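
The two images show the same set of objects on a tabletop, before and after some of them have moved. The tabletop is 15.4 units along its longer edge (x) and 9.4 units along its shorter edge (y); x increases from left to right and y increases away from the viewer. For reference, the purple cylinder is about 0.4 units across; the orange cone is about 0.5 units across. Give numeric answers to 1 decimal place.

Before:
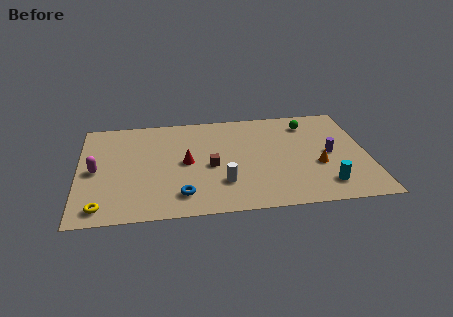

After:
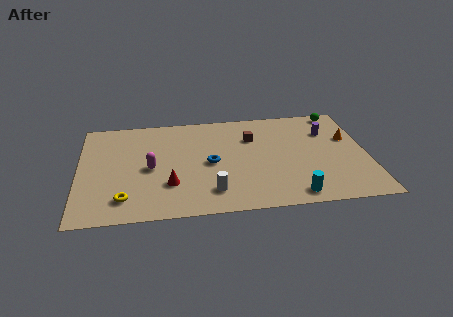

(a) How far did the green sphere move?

1.9

The green sphere was near (12.4, 7.6) before and (14.1, 8.5) after, so it travelled √(1.7² + 0.9²) ≈ 1.9 units.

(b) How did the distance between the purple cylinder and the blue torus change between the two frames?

-1.7

The distance was about 8.5 in the first image and 6.8 in the second, so they moved 1.7 units closer together.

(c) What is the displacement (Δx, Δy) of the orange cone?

(1.8, 2.3)

The orange cone was at about (12.7, 3.6) and moved to about (14.5, 5.9).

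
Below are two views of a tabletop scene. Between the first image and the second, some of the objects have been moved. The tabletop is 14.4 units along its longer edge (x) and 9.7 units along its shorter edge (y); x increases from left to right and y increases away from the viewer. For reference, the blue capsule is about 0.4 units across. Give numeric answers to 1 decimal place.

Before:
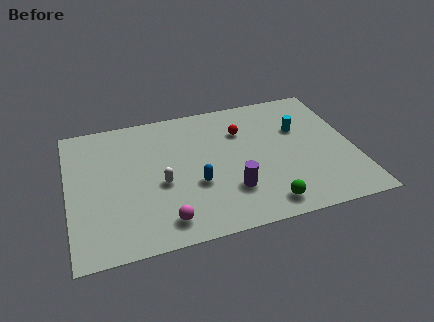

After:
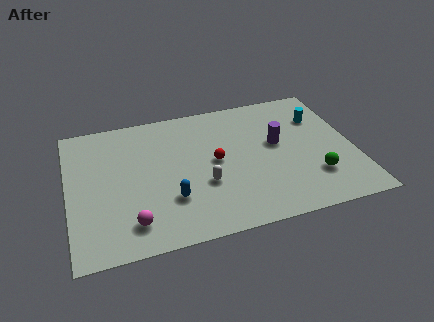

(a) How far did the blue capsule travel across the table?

1.5

The blue capsule was near (6.3, 3.6) before and (5.0, 2.9) after, so it travelled √(1.3² + 0.7²) ≈ 1.5 units.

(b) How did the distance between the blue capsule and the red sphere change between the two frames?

-1.0

The distance was about 4.2 in the first image and 3.2 in the second, so they moved 1.0 units closer together.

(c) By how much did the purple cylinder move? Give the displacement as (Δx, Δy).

(2.6, 2.8)

The purple cylinder started near (8.0, 2.7) and ended near (10.6, 5.5).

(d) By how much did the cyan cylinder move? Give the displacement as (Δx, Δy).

(1.1, 0.6)

The cyan cylinder was at about (11.8, 6.3) and moved to about (12.9, 6.9).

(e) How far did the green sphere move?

2.9

The green sphere was near (9.6, 1.3) before and (12.2, 2.6) after, so it travelled √(2.6² + 1.3²) ≈ 2.9 units.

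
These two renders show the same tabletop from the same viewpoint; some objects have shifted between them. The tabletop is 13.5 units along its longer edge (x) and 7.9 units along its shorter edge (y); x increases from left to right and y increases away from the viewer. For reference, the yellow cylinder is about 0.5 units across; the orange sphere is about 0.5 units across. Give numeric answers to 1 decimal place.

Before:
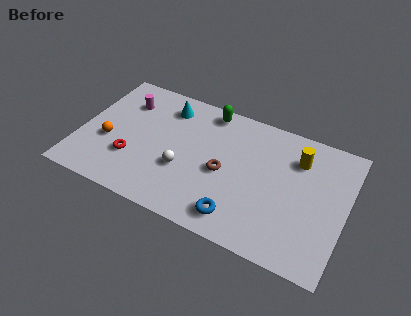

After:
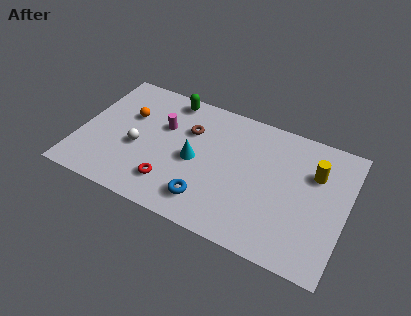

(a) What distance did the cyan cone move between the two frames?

3.2

From (4.1, 6.4) to (5.9, 3.7), the cyan cone covered √(1.8² + 2.7²) ≈ 3.2 units.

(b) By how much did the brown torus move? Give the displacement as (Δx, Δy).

(-2.0, 1.8)

From the two frames, the brown torus sits at roughly (7.4, 3.6) before and (5.4, 5.4) after.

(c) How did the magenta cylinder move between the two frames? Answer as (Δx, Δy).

(2.1, -0.8)

The magenta cylinder was at about (2.0, 5.9) and moved to about (4.1, 5.1).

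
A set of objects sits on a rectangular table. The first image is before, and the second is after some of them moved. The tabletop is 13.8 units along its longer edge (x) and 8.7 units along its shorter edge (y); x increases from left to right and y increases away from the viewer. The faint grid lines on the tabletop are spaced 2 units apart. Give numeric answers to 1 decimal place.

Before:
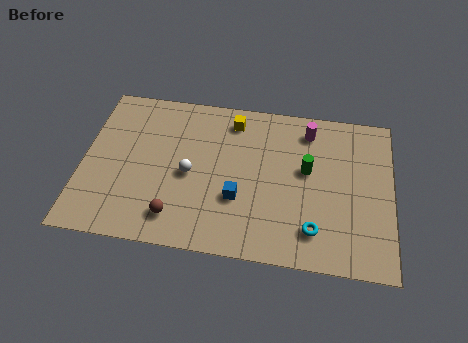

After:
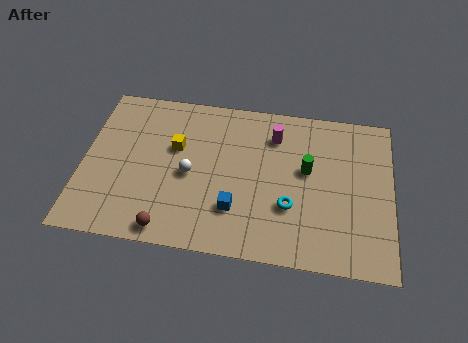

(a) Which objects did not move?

the white sphere and the green cylinder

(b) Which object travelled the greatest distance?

the yellow cube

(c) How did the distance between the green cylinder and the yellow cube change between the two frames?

+1.8

Before: roughly 4.1 units apart; after: 5.9. That's 1.8 units further apart.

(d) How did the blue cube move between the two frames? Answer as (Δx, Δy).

(-0.1, -0.6)

The blue cube was at about (7.0, 3.0) and moved to about (6.9, 2.4).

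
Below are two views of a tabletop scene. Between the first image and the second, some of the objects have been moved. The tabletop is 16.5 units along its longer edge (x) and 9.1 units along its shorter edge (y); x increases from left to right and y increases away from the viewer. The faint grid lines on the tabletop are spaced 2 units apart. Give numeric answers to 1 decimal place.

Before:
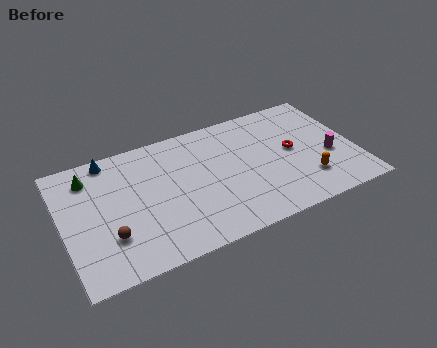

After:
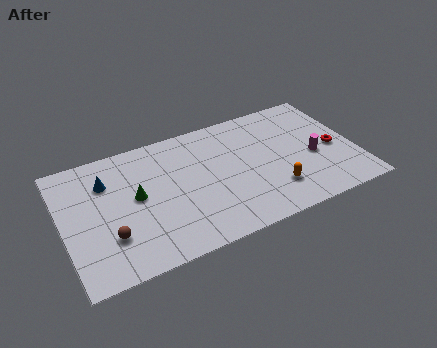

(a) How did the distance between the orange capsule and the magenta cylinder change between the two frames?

+1.0

Before: roughly 2.0 units apart; after: 3.0. That's 1.0 units further apart.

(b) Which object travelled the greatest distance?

the green cone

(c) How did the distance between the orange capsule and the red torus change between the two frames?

+1.6

They were about 2.5 units apart before and 4.1 after — 1.6 units further apart.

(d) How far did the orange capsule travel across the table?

1.9

The orange capsule was near (13.5, 2.3) before and (11.6, 2.3) after, so it travelled √(1.9² + 0.0²) ≈ 1.9 units.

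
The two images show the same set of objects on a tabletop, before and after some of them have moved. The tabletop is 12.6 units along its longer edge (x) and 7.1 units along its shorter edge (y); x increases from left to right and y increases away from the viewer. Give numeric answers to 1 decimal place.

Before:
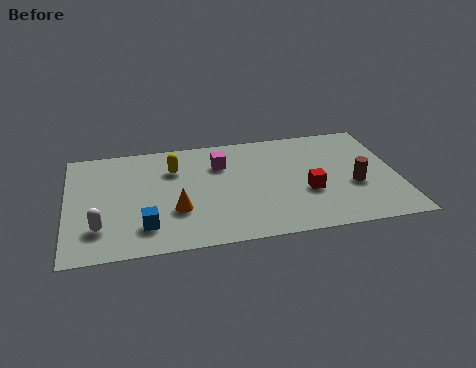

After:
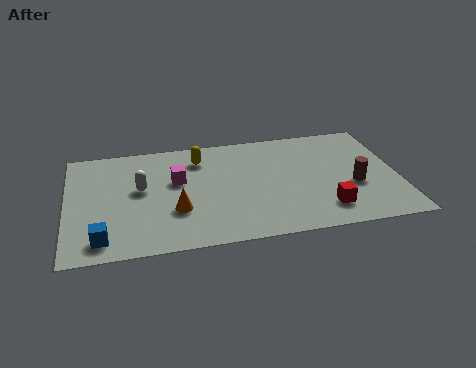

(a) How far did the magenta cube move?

1.9

The magenta cube was near (5.9, 5.1) before and (4.2, 4.3) after, so it travelled √(1.7² + 0.8²) ≈ 1.9 units.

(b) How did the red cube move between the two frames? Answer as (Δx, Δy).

(0.6, -1.2)

From the two frames, the red cube sits at roughly (9.1, 2.7) before and (9.7, 1.5) after.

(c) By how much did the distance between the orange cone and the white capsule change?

-0.9

The distance was about 3.0 in the first image and 2.1 in the second, so they moved 0.9 units closer together.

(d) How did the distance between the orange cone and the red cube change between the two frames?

+0.7

They were about 5.0 units apart before and 5.7 after — 0.7 units further apart.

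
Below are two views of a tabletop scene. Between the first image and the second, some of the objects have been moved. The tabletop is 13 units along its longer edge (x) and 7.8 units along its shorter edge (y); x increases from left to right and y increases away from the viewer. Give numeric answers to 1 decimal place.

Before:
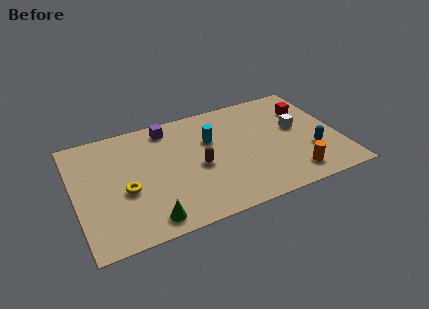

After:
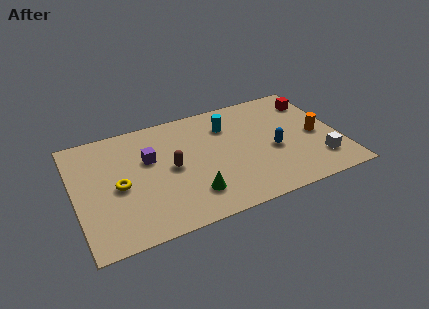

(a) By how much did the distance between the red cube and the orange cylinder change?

-2.0

The distance was about 4.5 in the first image and 2.5 in the second, so they moved 2.0 units closer together.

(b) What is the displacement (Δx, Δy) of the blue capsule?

(-1.8, 0.8)

The blue capsule was at about (11.5, 2.5) and moved to about (9.7, 3.3).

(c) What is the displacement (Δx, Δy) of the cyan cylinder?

(0.9, 0.7)

From the two frames, the cyan cylinder sits at roughly (6.8, 5.1) before and (7.7, 5.8) after.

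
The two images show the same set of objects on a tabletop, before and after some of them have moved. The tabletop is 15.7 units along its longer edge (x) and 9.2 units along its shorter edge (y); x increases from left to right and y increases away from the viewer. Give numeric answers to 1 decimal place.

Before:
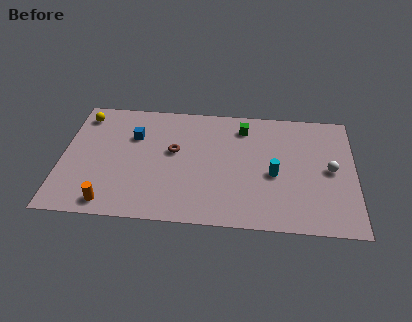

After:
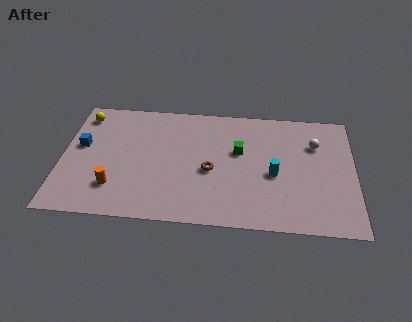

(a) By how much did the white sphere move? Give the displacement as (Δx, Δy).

(-0.8, 1.9)

The white sphere started near (14.4, 4.6) and ended near (13.6, 6.5).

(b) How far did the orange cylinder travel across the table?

1.2

From (2.7, 1.1) to (2.9, 2.3), the orange cylinder covered √(0.2² + 1.2²) ≈ 1.2 units.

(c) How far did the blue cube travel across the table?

3.0

The blue cube moved from about (3.8, 6.3) to (1.0, 5.3), a distance of √(2.8² + 1.0²) ≈ 3.0.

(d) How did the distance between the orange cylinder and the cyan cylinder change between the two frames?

-0.5

Before: roughly 9.2 units apart; after: 8.7. That's 0.5 units closer together.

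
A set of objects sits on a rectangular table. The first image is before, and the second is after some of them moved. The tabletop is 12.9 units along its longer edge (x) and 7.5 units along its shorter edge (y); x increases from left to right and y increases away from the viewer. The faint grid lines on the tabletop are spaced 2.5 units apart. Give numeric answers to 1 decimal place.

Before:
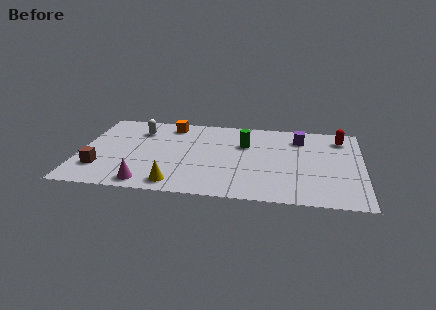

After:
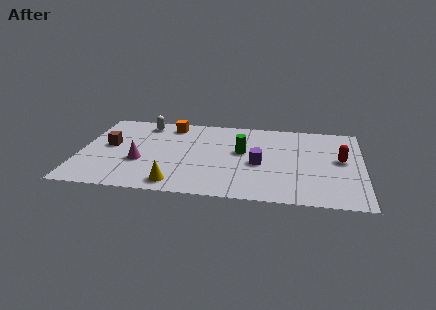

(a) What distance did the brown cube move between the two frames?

2.1

From (1.0, 2.0) to (1.3, 4.1), the brown cube covered √(0.3² + 2.1²) ≈ 2.1 units.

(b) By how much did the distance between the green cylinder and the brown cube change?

-1.1

They were about 7.2 units apart before and 6.1 after — 1.1 units closer together.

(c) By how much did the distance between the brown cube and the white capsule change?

-1.3

The distance was about 4.0 in the first image and 2.7 in the second, so they moved 1.3 units closer together.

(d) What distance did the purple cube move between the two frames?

3.2

From (10.0, 5.9) to (8.2, 3.3), the purple cube covered √(1.8² + 2.6²) ≈ 3.2 units.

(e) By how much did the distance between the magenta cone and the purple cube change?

-3.0

Before: roughly 8.4 units apart; after: 5.4. That's 3.0 units closer together.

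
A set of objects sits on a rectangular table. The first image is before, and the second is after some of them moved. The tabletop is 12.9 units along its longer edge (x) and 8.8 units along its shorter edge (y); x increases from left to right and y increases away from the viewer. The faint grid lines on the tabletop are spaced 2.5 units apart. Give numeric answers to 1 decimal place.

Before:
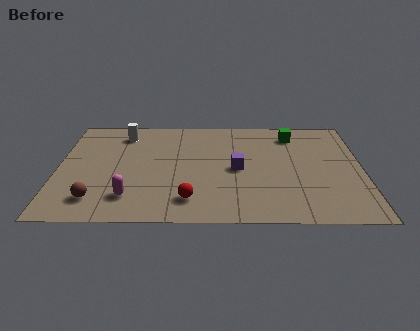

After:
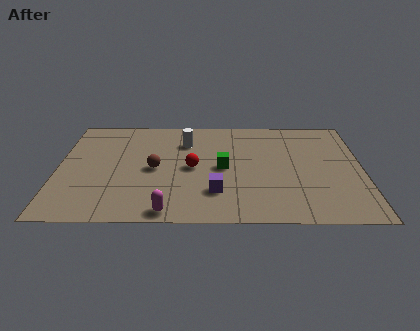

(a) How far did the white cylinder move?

2.8

The white cylinder was near (2.7, 7.2) before and (5.4, 6.5) after, so it travelled √(2.7² + 0.7²) ≈ 2.8 units.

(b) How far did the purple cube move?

2.1

From (7.6, 4.2) to (6.7, 2.3), the purple cube covered √(0.9² + 1.9²) ≈ 2.1 units.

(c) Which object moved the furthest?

the green cube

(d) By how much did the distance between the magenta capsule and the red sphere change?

+1.1

They were about 2.5 units apart before and 3.6 after — 1.1 units further apart.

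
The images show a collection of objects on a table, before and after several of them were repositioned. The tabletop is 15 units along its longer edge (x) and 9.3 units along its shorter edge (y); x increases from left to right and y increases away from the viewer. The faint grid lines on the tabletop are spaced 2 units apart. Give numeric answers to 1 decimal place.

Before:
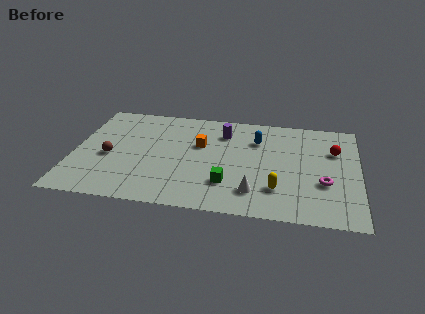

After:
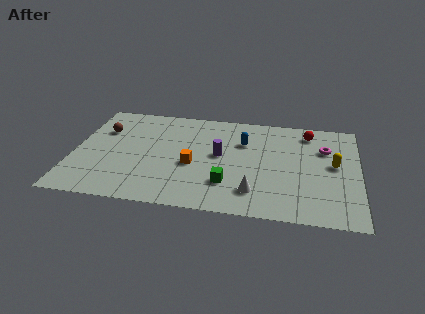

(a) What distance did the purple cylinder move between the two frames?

2.1

The purple cylinder was near (7.8, 7.1) before and (7.7, 5.0) after, so it travelled √(0.1² + 2.1²) ≈ 2.1 units.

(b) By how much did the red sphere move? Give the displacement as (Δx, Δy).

(-1.4, 1.5)

The red sphere started near (13.7, 6.3) and ended near (12.3, 7.8).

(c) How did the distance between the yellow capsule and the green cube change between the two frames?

+3.4

They were about 2.6 units apart before and 6.0 after — 3.4 units further apart.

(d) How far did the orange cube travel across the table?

1.9

The orange cube was near (6.6, 5.8) before and (6.3, 3.9) after, so it travelled √(0.3² + 1.9²) ≈ 1.9 units.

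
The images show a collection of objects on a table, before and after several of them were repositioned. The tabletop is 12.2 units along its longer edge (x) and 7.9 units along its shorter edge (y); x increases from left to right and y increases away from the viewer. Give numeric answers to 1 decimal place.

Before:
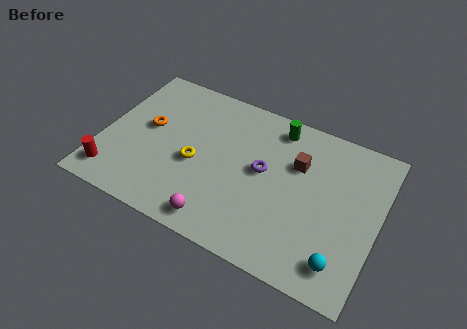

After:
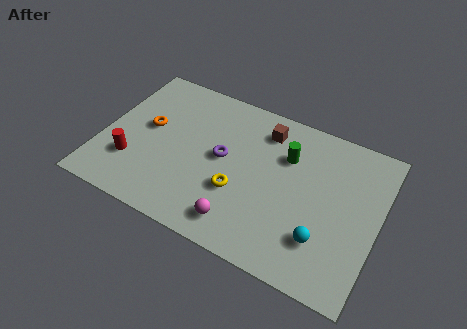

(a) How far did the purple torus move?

1.8

The purple torus was near (7.1, 4.3) before and (5.3, 4.2) after, so it travelled √(1.8² + 0.1²) ≈ 1.8 units.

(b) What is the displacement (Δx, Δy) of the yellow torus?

(2.0, -0.6)

The yellow torus started near (4.2, 3.4) and ended near (6.2, 2.8).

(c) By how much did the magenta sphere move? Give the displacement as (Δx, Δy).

(0.9, 0.3)

The magenta sphere was at about (5.6, 1.0) and moved to about (6.5, 1.3).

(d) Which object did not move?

the orange torus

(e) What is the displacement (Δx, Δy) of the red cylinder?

(0.7, 1.0)

The red cylinder started near (0.8, 1.3) and ended near (1.5, 2.3).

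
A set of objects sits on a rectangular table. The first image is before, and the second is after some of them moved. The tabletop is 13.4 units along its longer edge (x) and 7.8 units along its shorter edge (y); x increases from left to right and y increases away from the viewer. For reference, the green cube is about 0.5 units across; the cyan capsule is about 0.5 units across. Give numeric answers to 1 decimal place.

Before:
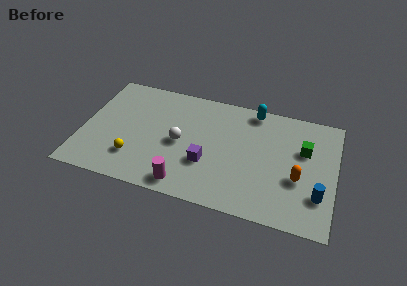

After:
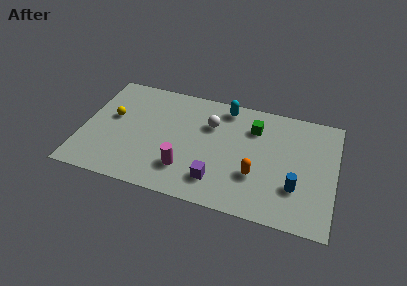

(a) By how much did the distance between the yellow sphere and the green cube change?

-1.7

Before: roughly 9.3 units apart; after: 7.6. That's 1.7 units closer together.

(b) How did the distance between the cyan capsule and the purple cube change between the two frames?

+0.3

Before: roughly 4.8 units apart; after: 5.1. That's 0.3 units further apart.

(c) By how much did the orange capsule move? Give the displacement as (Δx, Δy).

(-2.2, -0.4)

The orange capsule was at about (11.5, 3.0) and moved to about (9.3, 2.6).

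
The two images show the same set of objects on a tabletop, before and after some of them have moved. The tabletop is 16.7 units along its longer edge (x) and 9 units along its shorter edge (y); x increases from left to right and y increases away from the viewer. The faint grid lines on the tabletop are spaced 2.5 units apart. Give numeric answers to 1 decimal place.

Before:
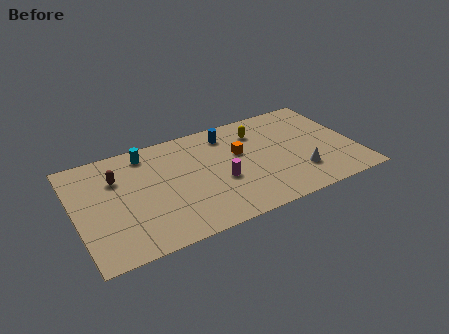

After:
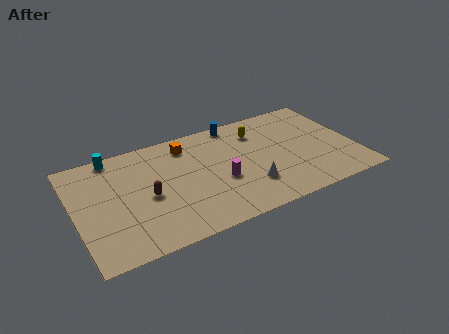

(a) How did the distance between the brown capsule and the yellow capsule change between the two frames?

-1.1

Before: roughly 8.6 units apart; after: 7.5. That's 1.1 units closer together.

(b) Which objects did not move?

the yellow capsule and the magenta cylinder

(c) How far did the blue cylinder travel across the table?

1.0

The blue cylinder moved from about (9.4, 7.4) to (10.0, 8.2), a distance of √(0.6² + 0.8²) ≈ 1.0.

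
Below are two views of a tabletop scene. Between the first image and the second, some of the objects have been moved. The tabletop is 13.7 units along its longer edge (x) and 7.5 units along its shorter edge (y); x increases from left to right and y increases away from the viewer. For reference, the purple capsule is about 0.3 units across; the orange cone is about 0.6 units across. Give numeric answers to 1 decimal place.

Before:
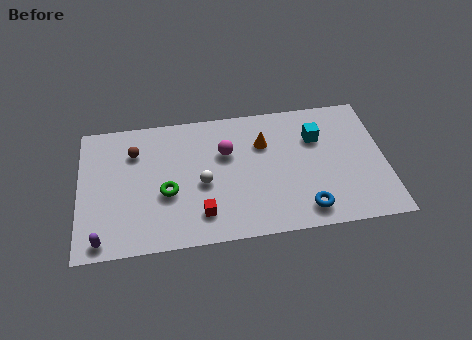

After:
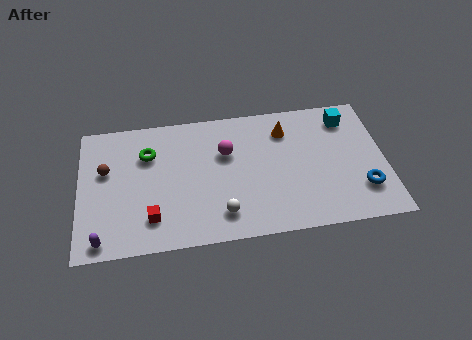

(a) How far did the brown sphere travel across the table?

1.6

The brown sphere was near (2.5, 5.5) before and (1.2, 4.6) after, so it travelled √(1.3² + 0.9²) ≈ 1.6 units.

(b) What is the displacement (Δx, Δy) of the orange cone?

(1.0, 0.6)

The orange cone was at about (8.3, 5.2) and moved to about (9.3, 5.8).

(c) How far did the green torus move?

2.4

The green torus was near (3.9, 3.0) before and (3.1, 5.3) after, so it travelled √(0.8² + 2.3²) ≈ 2.4 units.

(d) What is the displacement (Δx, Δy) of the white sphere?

(0.8, -1.8)

From the two frames, the white sphere sits at roughly (5.5, 3.3) before and (6.3, 1.5) after.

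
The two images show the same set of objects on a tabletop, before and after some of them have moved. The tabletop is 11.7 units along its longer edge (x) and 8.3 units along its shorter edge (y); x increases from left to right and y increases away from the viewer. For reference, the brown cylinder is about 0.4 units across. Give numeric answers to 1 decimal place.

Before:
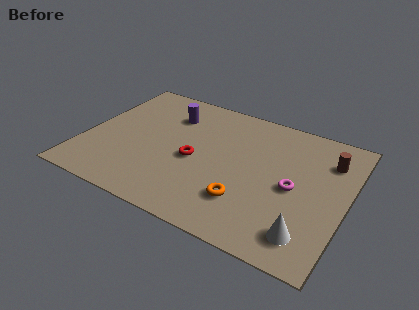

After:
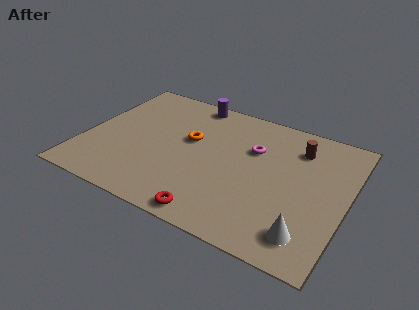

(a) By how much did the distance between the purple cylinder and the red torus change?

+4.1

They were about 2.9 units apart before and 7.0 after — 4.1 units further apart.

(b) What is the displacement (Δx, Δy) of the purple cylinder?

(0.8, 1.3)

From the two frames, the purple cylinder sits at roughly (3.5, 6.2) before and (4.3, 7.5) after.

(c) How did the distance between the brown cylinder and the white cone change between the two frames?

+0.3

The distance was about 4.7 in the first image and 5.0 in the second, so they moved 0.3 units further apart.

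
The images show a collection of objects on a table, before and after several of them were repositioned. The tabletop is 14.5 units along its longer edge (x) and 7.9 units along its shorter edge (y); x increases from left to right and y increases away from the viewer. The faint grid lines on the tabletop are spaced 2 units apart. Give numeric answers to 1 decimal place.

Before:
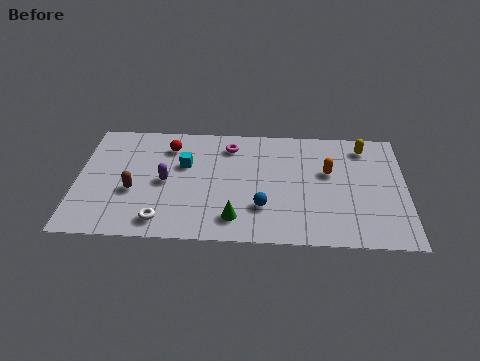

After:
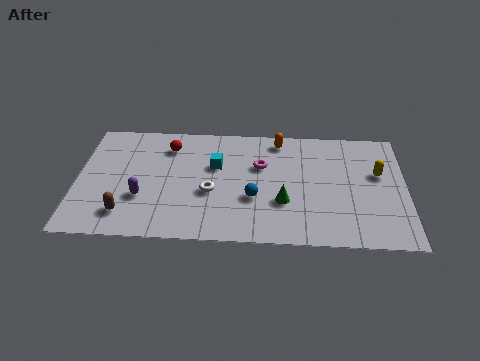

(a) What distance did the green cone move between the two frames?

2.4

From (7.0, 1.5) to (9.1, 2.7), the green cone covered √(2.1² + 1.2²) ≈ 2.4 units.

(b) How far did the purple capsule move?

1.5

The purple capsule moved from about (3.9, 3.8) to (2.9, 2.7), a distance of √(1.0² + 1.1²) ≈ 1.5.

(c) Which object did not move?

the red sphere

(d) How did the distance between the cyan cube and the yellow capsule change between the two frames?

-1.0

Before: roughly 8.2 units apart; after: 7.2. That's 1.0 units closer together.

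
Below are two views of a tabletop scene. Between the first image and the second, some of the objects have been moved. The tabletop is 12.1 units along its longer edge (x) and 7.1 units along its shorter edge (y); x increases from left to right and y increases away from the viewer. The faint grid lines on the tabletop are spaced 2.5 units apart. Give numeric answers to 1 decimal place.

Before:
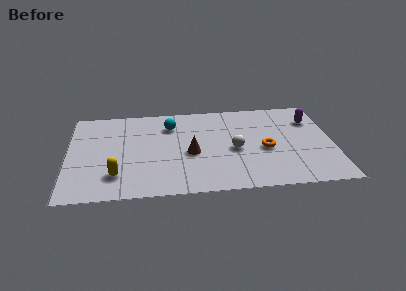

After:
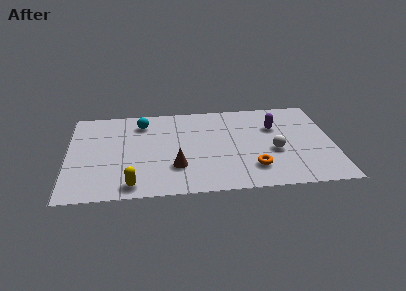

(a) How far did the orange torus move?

1.5

The orange torus was near (9.0, 3.1) before and (8.4, 1.7) after, so it travelled √(0.6² + 1.4²) ≈ 1.5 units.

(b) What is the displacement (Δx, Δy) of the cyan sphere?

(-1.3, 0.3)

The cyan sphere started near (4.7, 5.4) and ended near (3.4, 5.7).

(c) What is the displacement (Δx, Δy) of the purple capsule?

(-1.7, -0.4)

The purple capsule started near (11.2, 5.2) and ended near (9.5, 4.8).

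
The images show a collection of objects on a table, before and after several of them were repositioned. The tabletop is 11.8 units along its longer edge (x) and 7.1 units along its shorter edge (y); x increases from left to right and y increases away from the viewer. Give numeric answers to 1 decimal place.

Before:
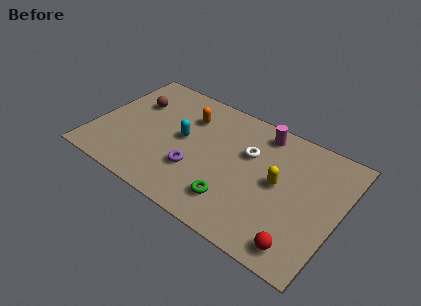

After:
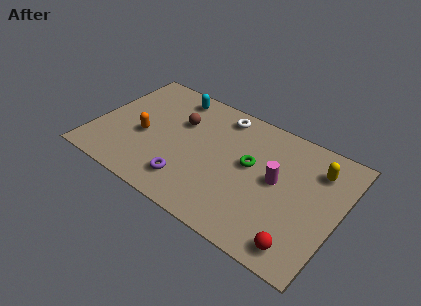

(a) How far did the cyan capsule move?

2.5

The cyan capsule was near (4.2, 3.8) before and (3.3, 6.1) after, so it travelled √(0.9² + 2.3²) ≈ 2.5 units.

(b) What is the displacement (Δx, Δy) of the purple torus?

(-0.2, -0.8)

The purple torus was at about (5.1, 2.3) and moved to about (4.9, 1.5).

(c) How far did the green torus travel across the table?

2.4

The green torus moved from about (7.1, 1.6) to (7.5, 4.0), a distance of √(0.4² + 2.4²) ≈ 2.4.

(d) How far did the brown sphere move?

2.3

From (1.6, 4.8) to (3.9, 4.7), the brown sphere covered √(2.3² + 0.1²) ≈ 2.3 units.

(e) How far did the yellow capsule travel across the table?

2.3

The yellow capsule moved from about (8.9, 3.7) to (10.5, 5.4), a distance of √(1.6² + 1.7²) ≈ 2.3.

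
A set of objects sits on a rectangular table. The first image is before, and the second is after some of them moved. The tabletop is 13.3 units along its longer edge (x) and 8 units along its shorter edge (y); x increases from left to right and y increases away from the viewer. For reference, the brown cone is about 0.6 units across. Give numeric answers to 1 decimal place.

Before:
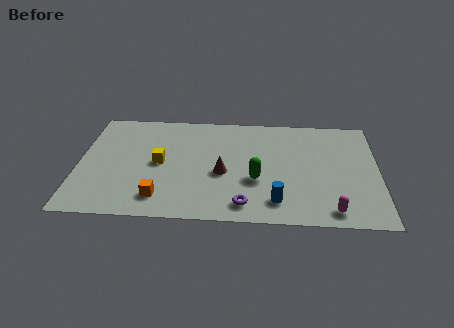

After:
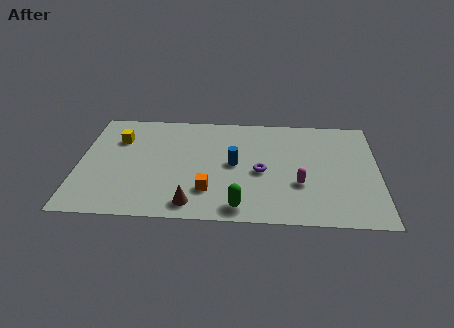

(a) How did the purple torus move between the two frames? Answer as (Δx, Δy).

(0.7, 2.4)

The purple torus started near (7.4, 1.2) and ended near (8.1, 3.6).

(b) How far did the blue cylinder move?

3.2

The blue cylinder was near (8.8, 1.5) before and (6.9, 4.1) after, so it travelled √(1.9² + 2.6²) ≈ 3.2 units.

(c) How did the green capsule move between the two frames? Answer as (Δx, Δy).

(-0.7, -2.0)

The green capsule was at about (7.9, 3.0) and moved to about (7.2, 1.0).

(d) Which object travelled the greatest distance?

the blue cylinder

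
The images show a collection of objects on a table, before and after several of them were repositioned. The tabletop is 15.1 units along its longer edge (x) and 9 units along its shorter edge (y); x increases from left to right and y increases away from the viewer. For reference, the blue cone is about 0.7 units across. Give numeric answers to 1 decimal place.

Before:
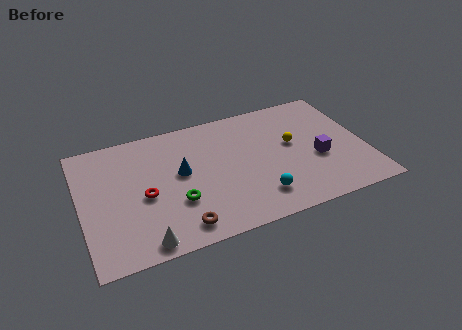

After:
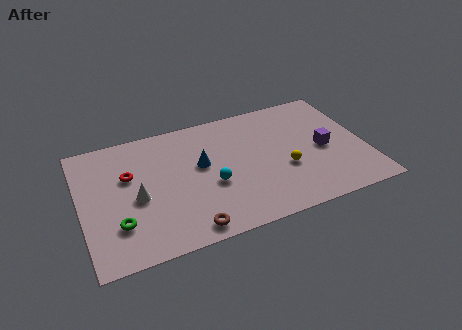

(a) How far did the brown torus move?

0.5

The brown torus moved from about (4.9, 1.3) to (5.3, 1.0), a distance of √(0.4² + 0.3²) ≈ 0.5.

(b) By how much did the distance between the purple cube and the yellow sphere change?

+0.4

The distance was about 1.9 in the first image and 2.3 in the second, so they moved 0.4 units further apart.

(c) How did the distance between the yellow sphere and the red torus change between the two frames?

+0.3

The distance was about 8.1 in the first image and 8.4 in the second, so they moved 0.3 units further apart.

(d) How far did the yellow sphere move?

1.8

The yellow sphere was near (11.3, 5.1) before and (10.7, 3.4) after, so it travelled √(0.6² + 1.7²) ≈ 1.8 units.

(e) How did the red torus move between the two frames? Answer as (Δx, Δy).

(-0.7, 1.7)

From the two frames, the red torus sits at roughly (3.3, 4.0) before and (2.6, 5.7) after.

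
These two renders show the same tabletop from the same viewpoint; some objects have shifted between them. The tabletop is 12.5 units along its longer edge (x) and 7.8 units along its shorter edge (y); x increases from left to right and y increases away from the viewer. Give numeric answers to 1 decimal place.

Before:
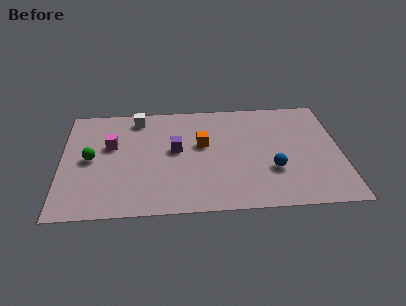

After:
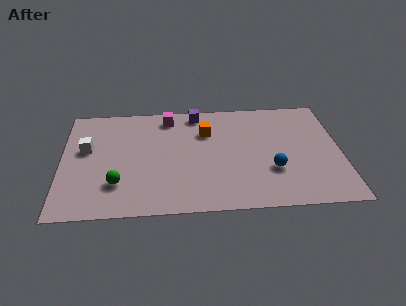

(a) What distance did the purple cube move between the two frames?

2.8

The purple cube was near (5.1, 4.3) before and (6.1, 6.9) after, so it travelled √(1.0² + 2.6²) ≈ 2.8 units.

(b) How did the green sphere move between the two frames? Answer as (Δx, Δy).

(1.2, -1.8)

From the two frames, the green sphere sits at roughly (1.3, 3.9) before and (2.5, 2.1) after.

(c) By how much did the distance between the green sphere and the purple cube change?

+2.2

The distance was about 3.8 in the first image and 6.0 in the second, so they moved 2.2 units further apart.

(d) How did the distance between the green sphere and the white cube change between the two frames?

-0.6

Before: roughly 3.5 units apart; after: 2.9. That's 0.6 units closer together.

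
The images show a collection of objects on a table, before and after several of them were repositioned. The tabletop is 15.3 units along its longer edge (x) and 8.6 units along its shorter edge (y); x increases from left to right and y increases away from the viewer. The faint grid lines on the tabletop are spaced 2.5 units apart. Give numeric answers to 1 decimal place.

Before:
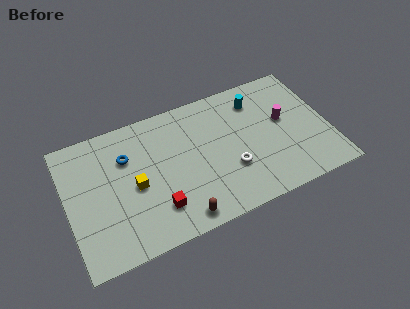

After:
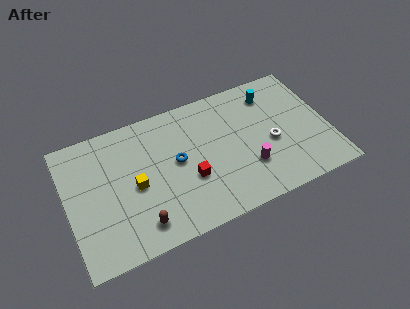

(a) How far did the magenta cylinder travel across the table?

3.3

The magenta cylinder was near (12.8, 4.9) before and (10.4, 2.6) after, so it travelled √(2.4² + 2.3²) ≈ 3.3 units.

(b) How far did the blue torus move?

3.1

The blue torus moved from about (3.6, 6.0) to (6.4, 4.6), a distance of √(2.8² + 1.4²) ≈ 3.1.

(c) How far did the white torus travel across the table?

2.6

The white torus was near (9.4, 2.9) before and (11.9, 3.7) after, so it travelled √(2.5² + 0.8²) ≈ 2.6 units.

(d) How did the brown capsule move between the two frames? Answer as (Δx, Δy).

(-2.3, 0.5)

The brown capsule was at about (6.2, 1.0) and moved to about (3.9, 1.5).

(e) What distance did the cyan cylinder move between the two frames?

0.9

The cyan cylinder moved from about (11.4, 6.8) to (12.3, 6.9), a distance of √(0.9² + 0.1²) ≈ 0.9.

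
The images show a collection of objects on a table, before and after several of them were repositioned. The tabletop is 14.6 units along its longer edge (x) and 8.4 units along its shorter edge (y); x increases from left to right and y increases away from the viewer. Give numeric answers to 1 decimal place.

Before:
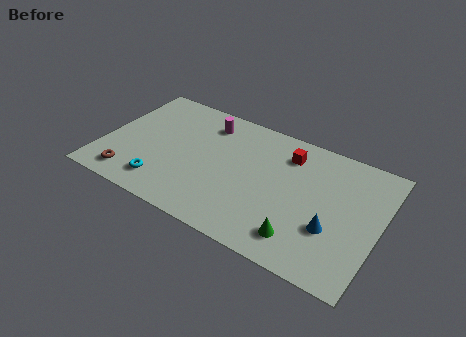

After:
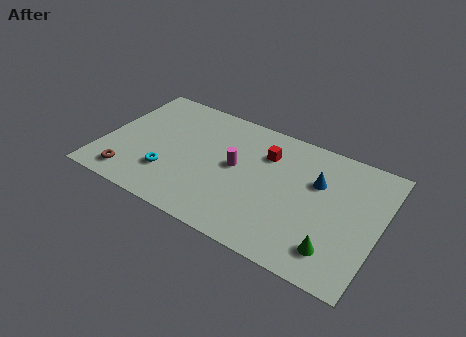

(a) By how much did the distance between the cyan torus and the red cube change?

-1.8

Before: roughly 7.8 units apart; after: 6.0. That's 1.8 units closer together.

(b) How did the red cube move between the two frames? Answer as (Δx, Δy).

(-1.1, -0.5)

From the two frames, the red cube sits at roughly (9.5, 6.6) before and (8.4, 6.1) after.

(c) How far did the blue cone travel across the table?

2.8

From (12.3, 2.9) to (11.2, 5.5), the blue cone covered √(1.1² + 2.6²) ≈ 2.8 units.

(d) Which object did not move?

the brown torus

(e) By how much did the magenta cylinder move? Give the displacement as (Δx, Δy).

(1.9, -2.3)

The magenta cylinder was at about (5.1, 6.8) and moved to about (7.0, 4.5).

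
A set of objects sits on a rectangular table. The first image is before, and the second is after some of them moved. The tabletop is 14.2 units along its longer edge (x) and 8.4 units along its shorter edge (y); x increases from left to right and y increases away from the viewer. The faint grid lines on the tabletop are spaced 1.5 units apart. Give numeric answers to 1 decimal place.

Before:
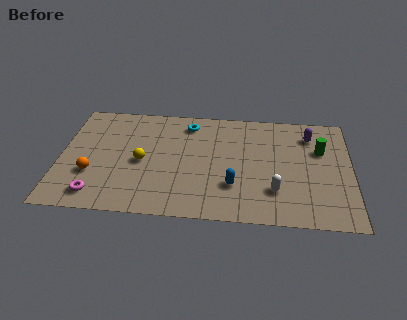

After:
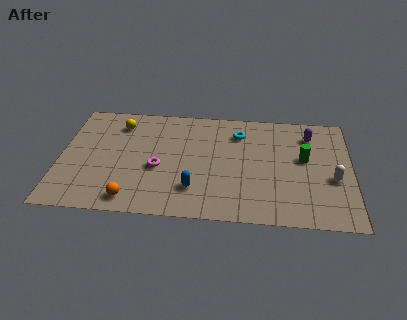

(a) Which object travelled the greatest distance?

the magenta torus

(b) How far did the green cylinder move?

1.1

The green cylinder was near (12.7, 5.5) before and (11.9, 4.8) after, so it travelled √(0.8² + 0.7²) ≈ 1.1 units.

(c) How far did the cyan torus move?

2.5

From (6.2, 7.0) to (8.7, 6.5), the cyan torus covered √(2.5² + 0.5²) ≈ 2.5 units.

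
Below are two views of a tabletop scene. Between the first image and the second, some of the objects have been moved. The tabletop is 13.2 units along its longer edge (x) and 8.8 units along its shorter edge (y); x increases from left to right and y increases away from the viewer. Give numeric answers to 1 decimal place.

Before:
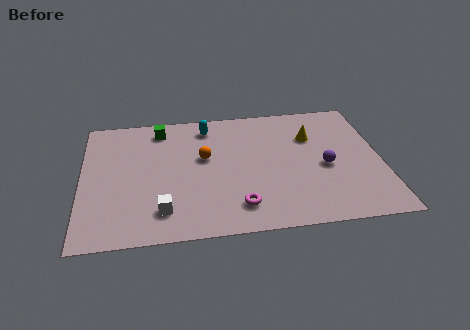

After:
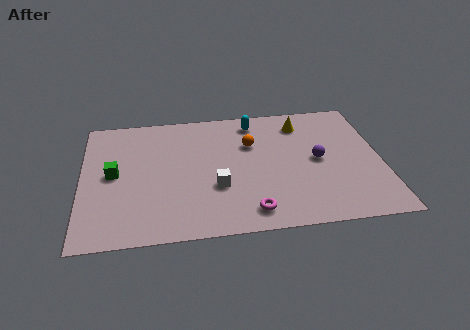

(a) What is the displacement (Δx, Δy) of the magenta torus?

(0.5, -0.4)

The magenta torus started near (6.8, 1.7) and ended near (7.3, 1.3).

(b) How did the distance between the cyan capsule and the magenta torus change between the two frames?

+0.4

Before: roughly 5.8 units apart; after: 6.2. That's 0.4 units further apart.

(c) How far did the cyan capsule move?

2.1

The cyan capsule moved from about (5.6, 7.4) to (7.7, 7.5), a distance of √(2.1² + 0.1²) ≈ 2.1.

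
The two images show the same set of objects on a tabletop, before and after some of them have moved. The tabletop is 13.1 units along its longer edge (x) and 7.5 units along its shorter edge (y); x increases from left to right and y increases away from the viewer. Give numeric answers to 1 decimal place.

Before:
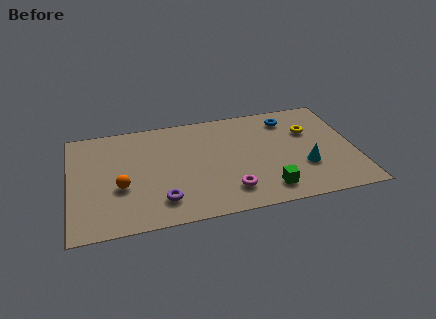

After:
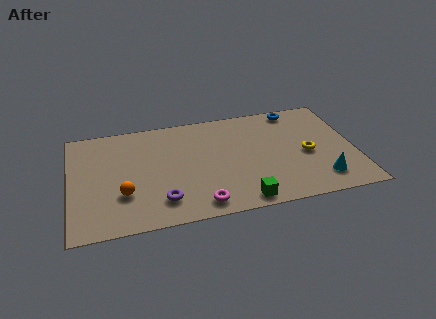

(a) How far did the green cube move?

1.3

From (8.9, 1.3) to (7.7, 0.8), the green cube covered √(1.2² + 0.5²) ≈ 1.3 units.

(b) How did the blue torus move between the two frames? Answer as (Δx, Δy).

(0.4, 0.6)

The blue torus started near (10.2, 6.1) and ended near (10.6, 6.7).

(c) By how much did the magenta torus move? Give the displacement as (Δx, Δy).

(-1.4, -0.6)

The magenta torus was at about (7.2, 1.6) and moved to about (5.8, 1.0).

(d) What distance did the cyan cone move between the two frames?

1.2

From (10.7, 2.5) to (11.4, 1.5), the cyan cone covered √(0.7² + 1.0²) ≈ 1.2 units.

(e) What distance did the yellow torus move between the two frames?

1.6

The yellow torus moved from about (11.1, 5.0) to (10.9, 3.4), a distance of √(0.2² + 1.6²) ≈ 1.6.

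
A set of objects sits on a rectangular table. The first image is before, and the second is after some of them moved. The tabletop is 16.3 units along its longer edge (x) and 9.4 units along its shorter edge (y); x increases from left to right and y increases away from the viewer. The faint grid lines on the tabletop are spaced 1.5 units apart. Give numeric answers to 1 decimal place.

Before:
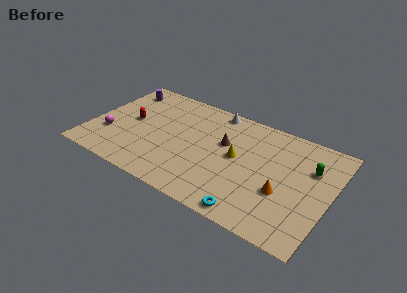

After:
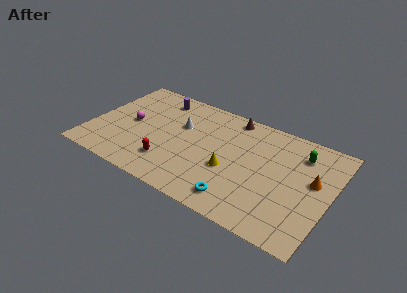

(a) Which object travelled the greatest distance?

the red capsule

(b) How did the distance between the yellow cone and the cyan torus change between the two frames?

-2.0

They were about 4.4 units apart before and 2.4 after — 2.0 units closer together.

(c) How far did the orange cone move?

2.6

The orange cone moved from about (13.3, 3.5) to (15.1, 5.4), a distance of √(1.8² + 1.9²) ≈ 2.6.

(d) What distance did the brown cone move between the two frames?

2.6

The brown cone was near (9.0, 5.8) before and (9.1, 8.4) after, so it travelled √(0.1² + 2.6²) ≈ 2.6 units.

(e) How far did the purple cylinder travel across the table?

2.6

The purple cylinder was near (1.4, 7.7) before and (4.0, 7.9) after, so it travelled √(2.6² + 0.2²) ≈ 2.6 units.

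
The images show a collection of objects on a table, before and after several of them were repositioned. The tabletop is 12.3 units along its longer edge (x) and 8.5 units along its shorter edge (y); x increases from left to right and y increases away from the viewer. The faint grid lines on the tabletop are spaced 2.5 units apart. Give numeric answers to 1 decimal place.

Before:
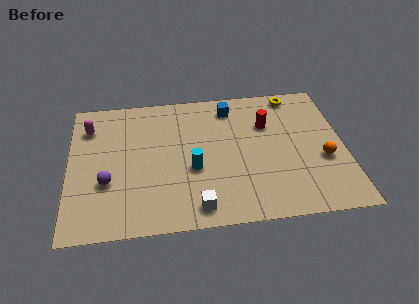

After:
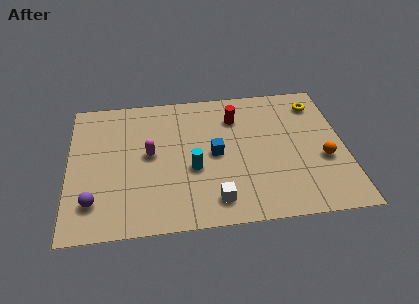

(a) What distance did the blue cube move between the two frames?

3.0

The blue cube was near (7.3, 7.1) before and (6.5, 4.2) after, so it travelled √(0.8² + 2.9²) ≈ 3.0 units.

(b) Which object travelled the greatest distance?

the magenta capsule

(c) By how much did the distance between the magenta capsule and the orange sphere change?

-3.1

Before: roughly 10.9 units apart; after: 7.8. That's 3.1 units closer together.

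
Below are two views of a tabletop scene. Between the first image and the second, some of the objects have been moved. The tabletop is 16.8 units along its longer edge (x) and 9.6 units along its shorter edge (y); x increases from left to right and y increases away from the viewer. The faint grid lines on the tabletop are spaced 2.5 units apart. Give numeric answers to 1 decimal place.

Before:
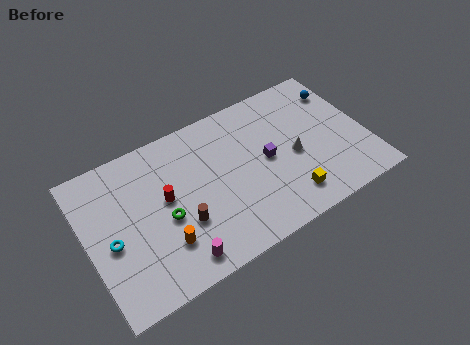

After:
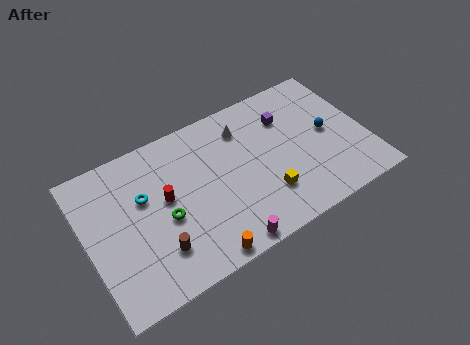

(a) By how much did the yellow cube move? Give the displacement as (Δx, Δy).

(-1.2, 0.8)

From the two frames, the yellow cube sits at roughly (11.6, 1.8) before and (10.4, 2.6) after.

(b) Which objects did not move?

the red cylinder and the green torus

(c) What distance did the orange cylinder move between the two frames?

2.6

From (4.2, 2.6) to (6.1, 0.8), the orange cylinder covered √(1.9² + 1.8²) ≈ 2.6 units.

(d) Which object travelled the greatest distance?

the white cone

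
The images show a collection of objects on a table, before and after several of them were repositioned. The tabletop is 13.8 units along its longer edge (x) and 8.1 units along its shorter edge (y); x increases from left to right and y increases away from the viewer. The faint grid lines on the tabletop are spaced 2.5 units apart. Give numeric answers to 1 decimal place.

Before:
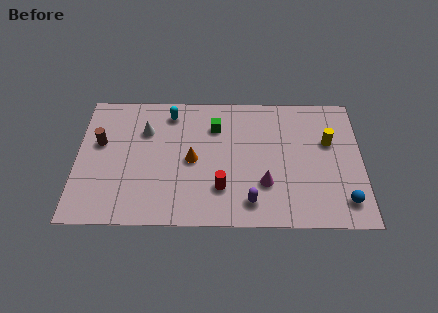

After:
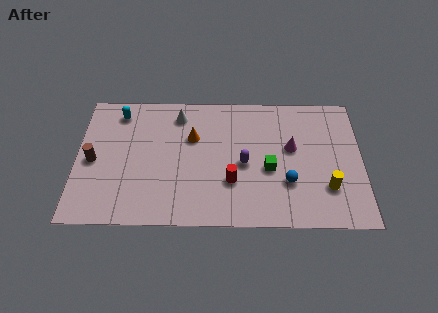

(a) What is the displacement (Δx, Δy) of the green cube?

(2.6, -2.6)

The green cube was at about (6.7, 6.0) and moved to about (9.3, 3.4).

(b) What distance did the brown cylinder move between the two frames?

1.1

The brown cylinder moved from about (1.1, 4.9) to (0.8, 3.8), a distance of √(0.3² + 1.1²) ≈ 1.1.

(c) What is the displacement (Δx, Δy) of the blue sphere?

(-2.7, 1.1)

The blue sphere started near (12.9, 1.5) and ended near (10.2, 2.6).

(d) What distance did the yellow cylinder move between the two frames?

2.8

The yellow cylinder was near (12.2, 5.1) before and (12.1, 2.3) after, so it travelled √(0.1² + 2.8²) ≈ 2.8 units.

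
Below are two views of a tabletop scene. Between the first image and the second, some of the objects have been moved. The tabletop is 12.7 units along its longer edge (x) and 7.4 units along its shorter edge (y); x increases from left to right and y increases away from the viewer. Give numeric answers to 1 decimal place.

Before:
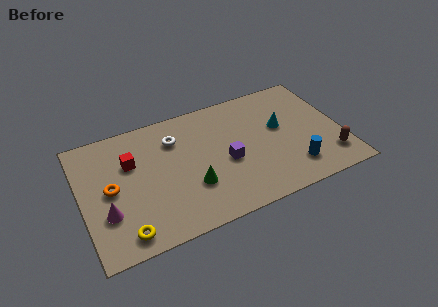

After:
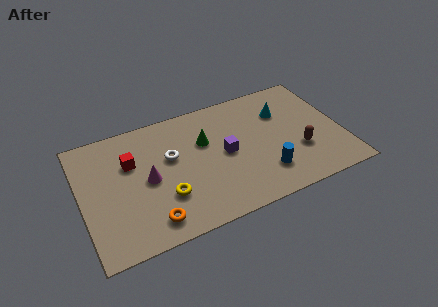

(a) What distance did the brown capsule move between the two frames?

1.7

The brown capsule moved from about (11.9, 1.6) to (10.5, 2.5), a distance of √(1.4² + 0.9²) ≈ 1.7.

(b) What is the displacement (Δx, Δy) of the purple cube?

(0.0, 0.5)

The purple cube started near (7.0, 3.2) and ended near (7.0, 3.7).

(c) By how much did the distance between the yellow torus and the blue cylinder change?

-3.5

The distance was about 8.3 in the first image and 4.8 in the second, so they moved 3.5 units closer together.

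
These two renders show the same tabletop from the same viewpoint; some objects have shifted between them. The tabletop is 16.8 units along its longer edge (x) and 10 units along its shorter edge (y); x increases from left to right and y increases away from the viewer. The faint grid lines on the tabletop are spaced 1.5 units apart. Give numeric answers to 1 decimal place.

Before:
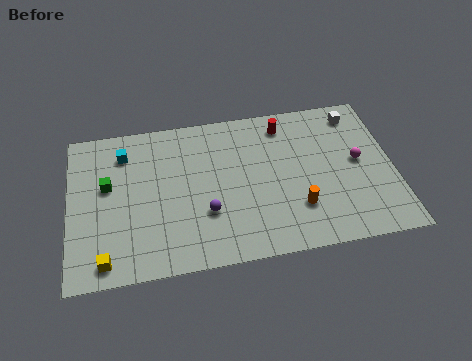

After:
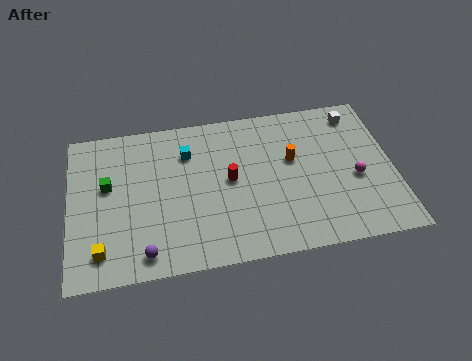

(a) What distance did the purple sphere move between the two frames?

3.8

The purple sphere moved from about (7.0, 3.3) to (3.8, 1.3), a distance of √(3.2² + 2.0²) ≈ 3.8.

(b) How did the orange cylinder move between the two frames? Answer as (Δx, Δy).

(-0.1, 3.2)

From the two frames, the orange cylinder sits at roughly (11.7, 2.8) before and (11.6, 6.0) after.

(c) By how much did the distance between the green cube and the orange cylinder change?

-0.6

The distance was about 10.2 in the first image and 9.6 in the second, so they moved 0.6 units closer together.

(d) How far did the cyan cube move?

3.3

The cyan cube moved from about (2.9, 7.9) to (6.2, 7.4), a distance of √(3.3² + 0.5²) ≈ 3.3.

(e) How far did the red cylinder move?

4.4

The red cylinder was near (11.3, 8.4) before and (8.3, 5.2) after, so it travelled √(3.0² + 3.2²) ≈ 4.4 units.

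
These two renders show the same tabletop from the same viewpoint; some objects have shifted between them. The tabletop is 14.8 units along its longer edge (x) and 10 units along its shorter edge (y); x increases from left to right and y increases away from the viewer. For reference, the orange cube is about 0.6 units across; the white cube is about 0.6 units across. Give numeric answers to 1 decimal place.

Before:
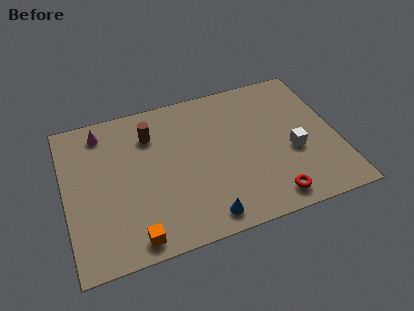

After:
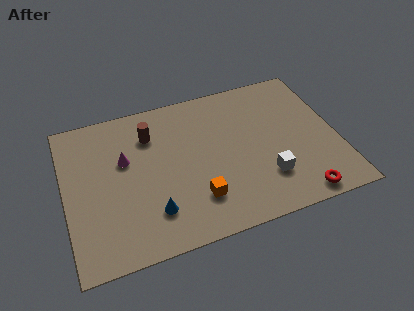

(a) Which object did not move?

the brown cylinder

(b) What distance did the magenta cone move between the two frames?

2.5

The magenta cone was near (2.2, 8.5) before and (3.3, 6.2) after, so it travelled √(1.1² + 2.3²) ≈ 2.5 units.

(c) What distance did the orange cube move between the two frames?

3.8

From (3.4, 1.1) to (6.9, 2.5), the orange cube covered √(3.5² + 1.4²) ≈ 3.8 units.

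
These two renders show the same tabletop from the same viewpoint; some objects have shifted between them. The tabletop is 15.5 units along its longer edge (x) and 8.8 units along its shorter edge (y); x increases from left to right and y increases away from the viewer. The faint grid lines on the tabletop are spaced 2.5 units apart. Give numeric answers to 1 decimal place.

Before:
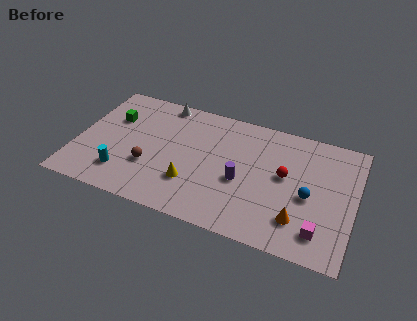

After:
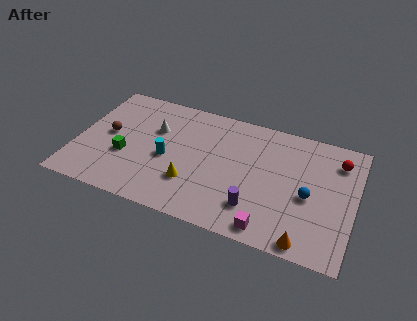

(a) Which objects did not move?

the yellow cone and the blue sphere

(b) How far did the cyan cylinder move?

3.0

From (2.8, 2.0) to (5.1, 3.9), the cyan cylinder covered √(2.3² + 1.9²) ≈ 3.0 units.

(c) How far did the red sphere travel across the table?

3.4

The red sphere moved from about (11.6, 4.9) to (14.4, 6.9), a distance of √(2.8² + 2.0²) ≈ 3.4.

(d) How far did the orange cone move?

1.4

The orange cone was near (12.6, 2.1) before and (13.1, 0.8) after, so it travelled √(0.5² + 1.3²) ≈ 1.4 units.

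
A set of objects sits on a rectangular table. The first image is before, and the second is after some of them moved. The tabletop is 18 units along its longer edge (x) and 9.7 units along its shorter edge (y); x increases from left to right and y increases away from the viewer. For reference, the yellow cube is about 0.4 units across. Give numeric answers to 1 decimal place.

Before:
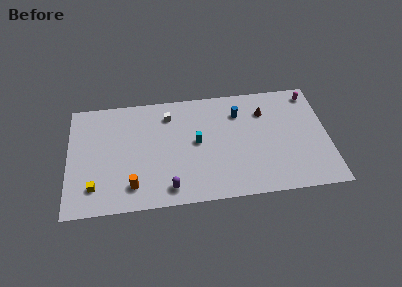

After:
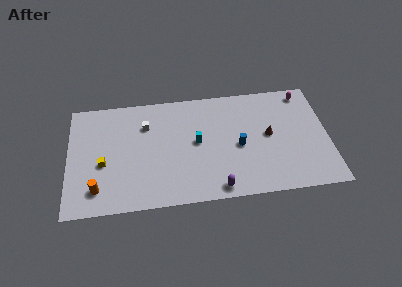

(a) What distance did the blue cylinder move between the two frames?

2.9

From (11.9, 7.3) to (11.8, 4.4), the blue cylinder covered √(0.1² + 2.9²) ≈ 2.9 units.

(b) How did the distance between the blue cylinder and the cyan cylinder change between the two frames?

-0.7

Before: roughly 3.7 units apart; after: 3.0. That's 0.7 units closer together.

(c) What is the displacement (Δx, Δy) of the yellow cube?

(0.6, 1.9)

The yellow cube was at about (1.8, 2.1) and moved to about (2.4, 4.0).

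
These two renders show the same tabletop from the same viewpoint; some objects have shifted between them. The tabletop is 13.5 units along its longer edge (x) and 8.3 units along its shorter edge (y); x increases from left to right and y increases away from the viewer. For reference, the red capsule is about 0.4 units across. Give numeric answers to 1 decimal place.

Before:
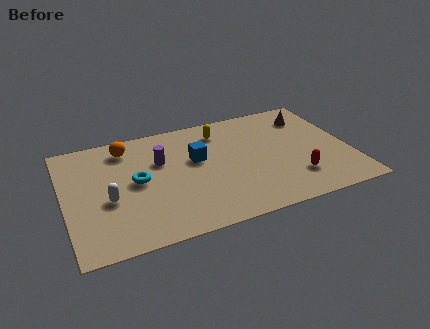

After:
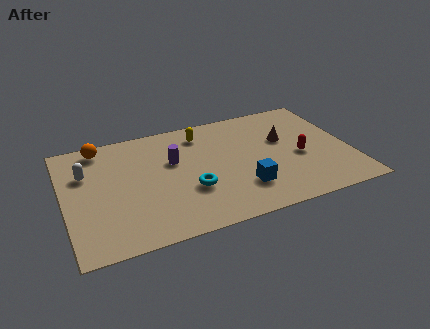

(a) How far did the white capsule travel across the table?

2.4

The white capsule moved from about (2.0, 3.4) to (1.1, 5.6), a distance of √(0.9² + 2.2²) ≈ 2.4.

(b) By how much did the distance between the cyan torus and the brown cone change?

-3.6

They were about 8.8 units apart before and 5.2 after — 3.6 units closer together.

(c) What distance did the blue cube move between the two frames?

3.4

From (6.3, 5.0) to (8.2, 2.2), the blue cube covered √(1.9² + 2.8²) ≈ 3.4 units.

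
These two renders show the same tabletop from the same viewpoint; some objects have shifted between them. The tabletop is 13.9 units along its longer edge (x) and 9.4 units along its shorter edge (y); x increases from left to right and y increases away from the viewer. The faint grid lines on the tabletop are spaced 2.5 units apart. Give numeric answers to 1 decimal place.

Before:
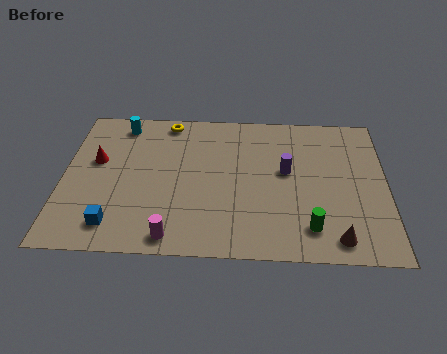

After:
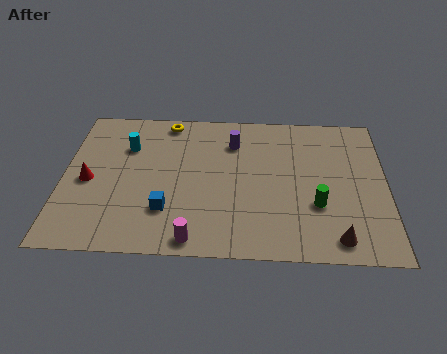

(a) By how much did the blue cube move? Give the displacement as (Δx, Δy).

(2.2, 1.0)

From the two frames, the blue cube sits at roughly (2.3, 1.6) before and (4.5, 2.6) after.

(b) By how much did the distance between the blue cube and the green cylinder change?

-1.9

They were about 8.3 units apart before and 6.4 after — 1.9 units closer together.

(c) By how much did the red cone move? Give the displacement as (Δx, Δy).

(-0.3, -1.3)

The red cone was at about (1.4, 5.6) and moved to about (1.1, 4.3).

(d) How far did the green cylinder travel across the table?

1.4

The green cylinder was near (10.6, 1.8) before and (10.9, 3.2) after, so it travelled √(0.3² + 1.4²) ≈ 1.4 units.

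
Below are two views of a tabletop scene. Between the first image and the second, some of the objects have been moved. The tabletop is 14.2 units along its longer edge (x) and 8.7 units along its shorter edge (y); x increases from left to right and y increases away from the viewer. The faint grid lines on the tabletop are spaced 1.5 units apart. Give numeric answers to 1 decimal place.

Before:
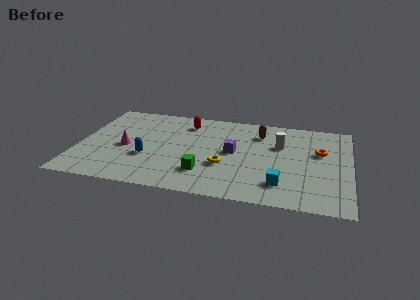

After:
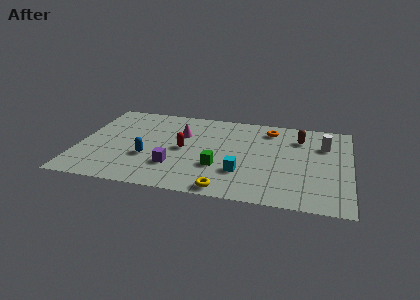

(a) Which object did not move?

the blue capsule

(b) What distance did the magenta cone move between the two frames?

3.4

The magenta cone moved from about (2.5, 3.9) to (5.3, 5.8), a distance of √(2.8² + 1.9²) ≈ 3.4.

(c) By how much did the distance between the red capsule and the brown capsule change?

+2.5

The distance was about 3.9 in the first image and 6.4 in the second, so they moved 2.5 units further apart.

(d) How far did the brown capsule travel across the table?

2.1

From (9.4, 6.7) to (11.5, 6.6), the brown capsule covered √(2.1² + 0.1²) ≈ 2.1 units.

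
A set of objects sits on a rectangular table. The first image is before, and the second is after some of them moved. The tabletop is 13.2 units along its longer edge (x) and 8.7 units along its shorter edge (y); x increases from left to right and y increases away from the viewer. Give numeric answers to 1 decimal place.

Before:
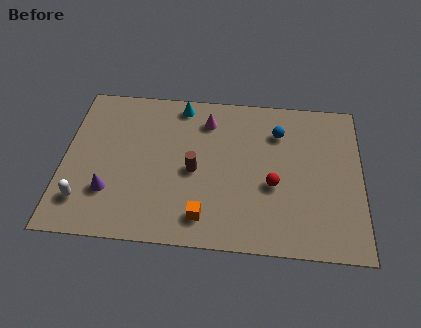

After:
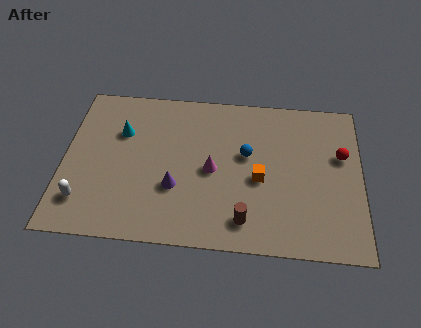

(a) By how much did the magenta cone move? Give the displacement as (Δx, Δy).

(0.3, -2.8)

The magenta cone started near (6.3, 6.9) and ended near (6.6, 4.1).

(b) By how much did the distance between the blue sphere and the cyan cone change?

+1.1

Before: roughly 4.6 units apart; after: 5.7. That's 1.1 units further apart.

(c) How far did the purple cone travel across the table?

2.9

The purple cone moved from about (2.1, 2.5) to (5.0, 3.0), a distance of √(2.9² + 0.5²) ≈ 2.9.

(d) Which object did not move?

the white capsule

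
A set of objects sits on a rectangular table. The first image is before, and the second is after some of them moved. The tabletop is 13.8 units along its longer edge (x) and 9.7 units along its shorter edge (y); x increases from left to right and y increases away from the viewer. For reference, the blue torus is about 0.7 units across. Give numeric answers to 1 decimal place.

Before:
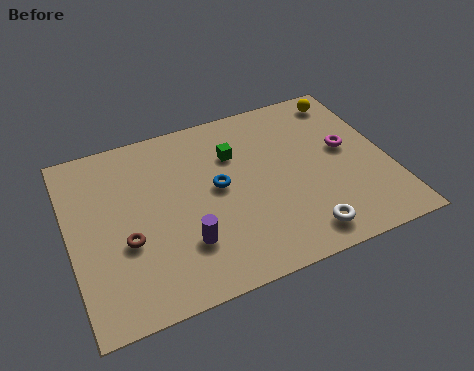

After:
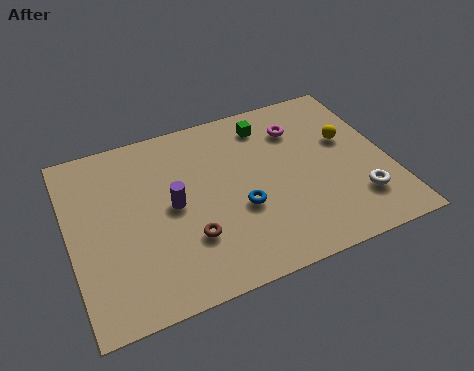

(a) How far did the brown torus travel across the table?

2.7

The brown torus moved from about (2.3, 3.7) to (4.9, 2.9), a distance of √(2.6² + 0.8²) ≈ 2.7.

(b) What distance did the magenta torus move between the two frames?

2.7

From (12.1, 5.4) to (10.2, 7.3), the magenta torus covered √(1.9² + 1.9²) ≈ 2.7 units.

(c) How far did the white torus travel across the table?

2.8

The white torus was near (9.6, 1.4) before and (12.2, 2.4) after, so it travelled √(2.6² + 1.0²) ≈ 2.8 units.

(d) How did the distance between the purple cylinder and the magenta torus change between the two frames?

-1.6

The distance was about 7.9 in the first image and 6.3 in the second, so they moved 1.6 units closer together.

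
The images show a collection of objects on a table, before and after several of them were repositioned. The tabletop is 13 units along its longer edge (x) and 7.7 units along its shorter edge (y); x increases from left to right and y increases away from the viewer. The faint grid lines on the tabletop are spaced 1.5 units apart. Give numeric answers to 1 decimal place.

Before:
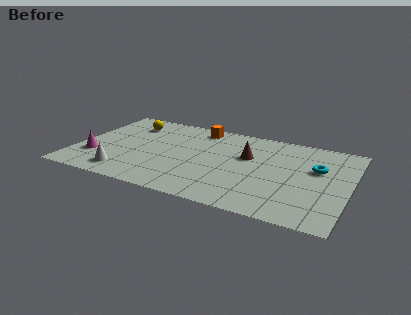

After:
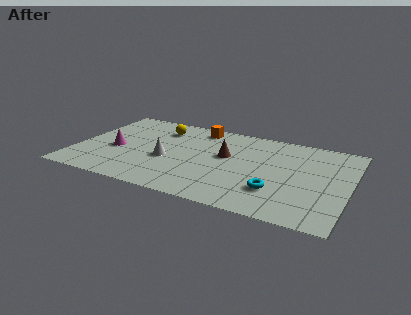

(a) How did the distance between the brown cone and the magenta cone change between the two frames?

-2.2

Before: roughly 7.5 units apart; after: 5.3. That's 2.2 units closer together.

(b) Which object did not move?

the orange cube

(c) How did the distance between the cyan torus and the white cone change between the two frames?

-4.1

They were about 9.5 units apart before and 5.4 after — 4.1 units closer together.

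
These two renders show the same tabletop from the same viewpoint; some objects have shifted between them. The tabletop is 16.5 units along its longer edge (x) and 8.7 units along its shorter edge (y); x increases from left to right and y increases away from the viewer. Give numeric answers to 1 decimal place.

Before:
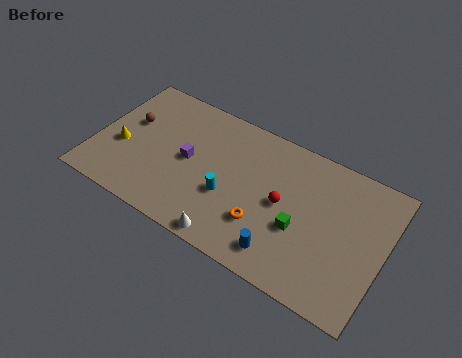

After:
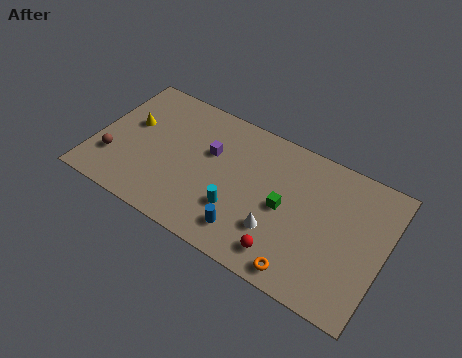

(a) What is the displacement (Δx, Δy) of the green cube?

(-1.0, 0.8)

The green cube started near (11.9, 3.4) and ended near (10.9, 4.2).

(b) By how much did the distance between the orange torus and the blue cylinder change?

+1.7

They were about 1.7 units apart before and 3.4 after — 1.7 units further apart.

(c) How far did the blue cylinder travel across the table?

2.1

From (11.2, 1.5) to (9.1, 1.7), the blue cylinder covered √(2.1² + 0.2²) ≈ 2.1 units.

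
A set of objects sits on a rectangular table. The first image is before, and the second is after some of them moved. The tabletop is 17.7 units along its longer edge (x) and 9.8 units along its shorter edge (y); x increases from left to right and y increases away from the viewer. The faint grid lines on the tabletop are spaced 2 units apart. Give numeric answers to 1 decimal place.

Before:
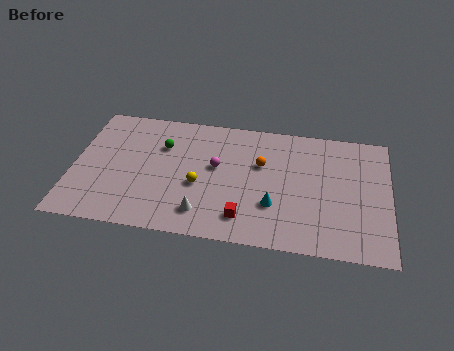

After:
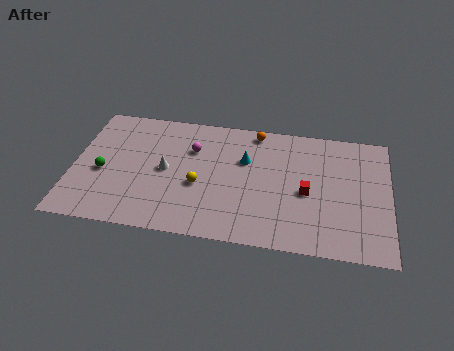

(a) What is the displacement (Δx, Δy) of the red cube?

(3.4, 2.5)

From the two frames, the red cube sits at roughly (9.7, 1.9) before and (13.1, 4.4) after.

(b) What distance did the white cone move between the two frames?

3.7

From (7.4, 1.9) to (5.2, 4.9), the white cone covered √(2.2² + 3.0²) ≈ 3.7 units.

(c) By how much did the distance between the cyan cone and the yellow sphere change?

-0.8

Before: roughly 4.3 units apart; after: 3.5. That's 0.8 units closer together.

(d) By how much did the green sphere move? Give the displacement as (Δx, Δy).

(-3.2, -2.6)

The green sphere started near (4.9, 6.8) and ended near (1.7, 4.2).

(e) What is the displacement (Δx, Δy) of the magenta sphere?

(-1.4, 1.2)

The magenta sphere was at about (8.0, 5.6) and moved to about (6.6, 6.8).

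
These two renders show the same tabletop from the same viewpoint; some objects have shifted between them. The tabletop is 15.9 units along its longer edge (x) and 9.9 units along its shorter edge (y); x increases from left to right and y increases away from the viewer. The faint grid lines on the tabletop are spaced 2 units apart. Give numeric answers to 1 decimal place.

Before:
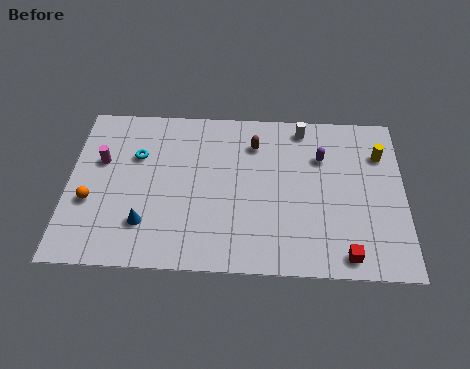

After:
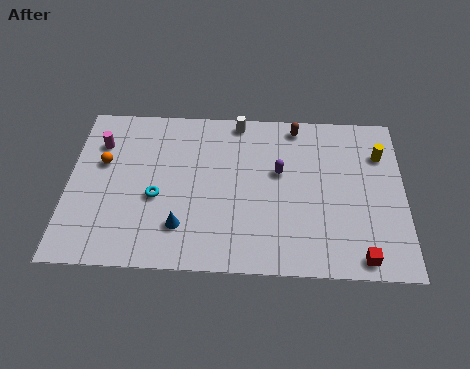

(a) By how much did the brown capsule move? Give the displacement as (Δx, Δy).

(2.0, 1.2)

The brown capsule was at about (8.8, 7.6) and moved to about (10.8, 8.8).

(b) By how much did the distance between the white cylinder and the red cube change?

+2.0

They were about 7.9 units apart before and 9.9 after — 2.0 units further apart.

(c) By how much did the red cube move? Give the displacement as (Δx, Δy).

(0.7, -0.1)

The red cube started near (13.1, 1.1) and ended near (13.8, 1.0).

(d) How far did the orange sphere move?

2.5

The orange sphere was near (1.1, 3.7) before and (1.6, 6.1) after, so it travelled √(0.5² + 2.4²) ≈ 2.5 units.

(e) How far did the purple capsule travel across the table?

2.2

From (12.0, 6.9) to (10.0, 5.9), the purple capsule covered √(2.0² + 1.0²) ≈ 2.2 units.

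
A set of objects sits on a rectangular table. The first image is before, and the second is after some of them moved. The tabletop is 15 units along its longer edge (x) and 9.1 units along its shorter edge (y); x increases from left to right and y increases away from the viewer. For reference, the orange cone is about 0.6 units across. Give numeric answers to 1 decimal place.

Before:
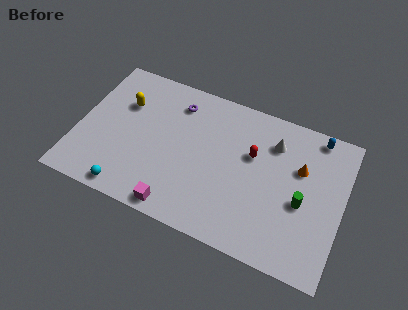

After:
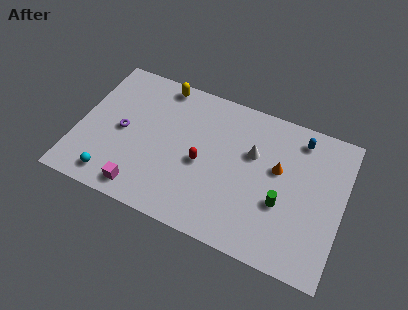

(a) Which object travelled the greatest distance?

the purple torus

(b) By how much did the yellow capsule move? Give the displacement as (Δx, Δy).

(1.9, 2.0)

From the two frames, the yellow capsule sits at roughly (2.4, 6.2) before and (4.3, 8.2) after.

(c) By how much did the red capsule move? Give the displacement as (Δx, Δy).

(-2.7, -1.6)

The red capsule started near (9.8, 5.7) and ended near (7.1, 4.1).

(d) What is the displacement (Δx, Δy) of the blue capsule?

(-0.9, -0.5)

The blue capsule was at about (13.2, 8.2) and moved to about (12.3, 7.7).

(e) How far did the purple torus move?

4.0

The purple torus was near (5.3, 7.3) before and (2.5, 4.4) after, so it travelled √(2.8² + 2.9²) ≈ 4.0 units.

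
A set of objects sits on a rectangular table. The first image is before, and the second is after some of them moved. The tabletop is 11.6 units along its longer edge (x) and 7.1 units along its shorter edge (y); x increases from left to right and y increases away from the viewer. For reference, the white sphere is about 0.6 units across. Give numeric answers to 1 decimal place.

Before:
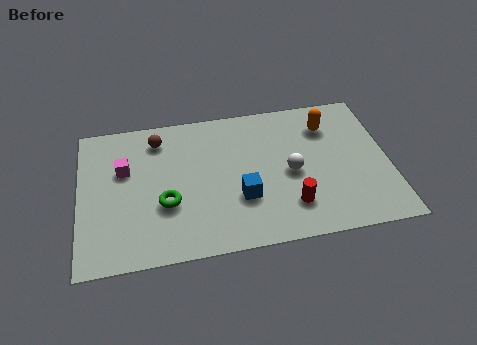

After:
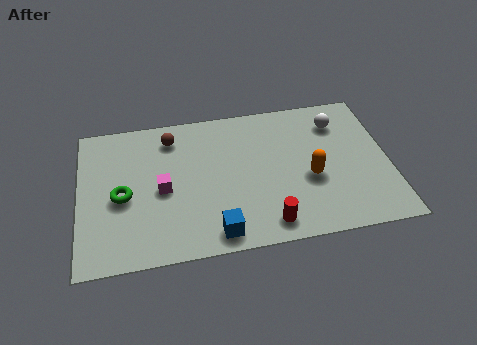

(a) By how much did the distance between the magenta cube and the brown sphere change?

+0.7

The distance was about 1.8 in the first image and 2.5 in the second, so they moved 0.7 units further apart.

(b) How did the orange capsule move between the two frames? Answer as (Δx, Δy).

(-0.8, -2.5)

The orange capsule was at about (9.4, 5.4) and moved to about (8.6, 2.9).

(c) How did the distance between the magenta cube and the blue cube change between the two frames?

-1.7

The distance was about 4.8 in the first image and 3.1 in the second, so they moved 1.7 units closer together.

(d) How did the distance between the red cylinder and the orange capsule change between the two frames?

-1.5

Before: roughly 4.0 units apart; after: 2.5. That's 1.5 units closer together.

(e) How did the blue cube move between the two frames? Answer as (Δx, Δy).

(-1.0, -1.5)

The blue cube started near (6.0, 2.4) and ended near (5.0, 0.9).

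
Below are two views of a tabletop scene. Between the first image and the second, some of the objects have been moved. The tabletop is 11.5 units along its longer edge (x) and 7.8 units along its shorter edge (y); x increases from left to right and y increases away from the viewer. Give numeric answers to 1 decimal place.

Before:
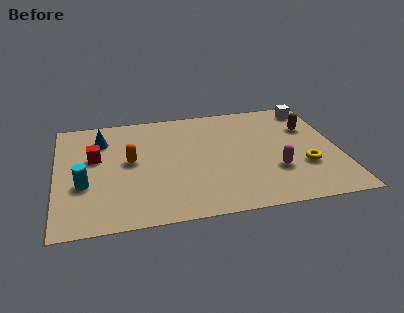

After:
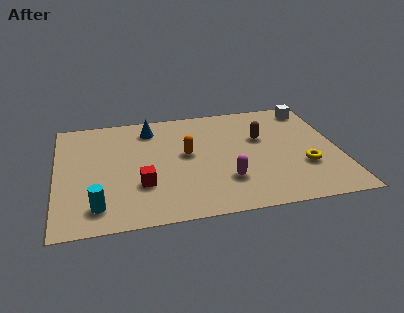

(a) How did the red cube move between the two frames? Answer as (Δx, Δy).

(1.8, -2.2)

From the two frames, the red cube sits at roughly (1.6, 4.7) before and (3.4, 2.5) after.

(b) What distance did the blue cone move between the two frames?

2.1

The blue cone moved from about (1.9, 5.9) to (3.9, 6.4), a distance of √(2.0² + 0.5²) ≈ 2.1.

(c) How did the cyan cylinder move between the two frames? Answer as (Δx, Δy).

(0.5, -1.5)

The cyan cylinder was at about (1.1, 2.9) and moved to about (1.6, 1.4).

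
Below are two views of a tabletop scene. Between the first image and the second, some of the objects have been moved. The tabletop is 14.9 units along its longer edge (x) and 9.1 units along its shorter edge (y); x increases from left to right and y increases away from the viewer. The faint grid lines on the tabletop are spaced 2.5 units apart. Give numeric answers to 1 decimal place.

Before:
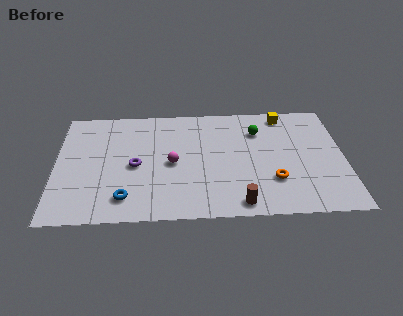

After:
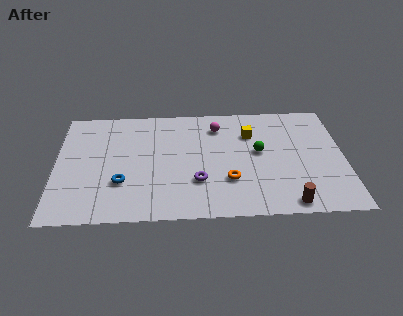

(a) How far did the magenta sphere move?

3.8

The magenta sphere was near (6.0, 4.3) before and (8.4, 7.2) after, so it travelled √(2.4² + 2.9²) ≈ 3.8 units.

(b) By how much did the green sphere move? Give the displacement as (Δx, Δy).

(0.0, -1.7)

The green sphere started near (10.5, 6.7) and ended near (10.5, 5.0).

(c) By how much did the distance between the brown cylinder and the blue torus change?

+2.9

The distance was about 5.8 in the first image and 8.7 in the second, so they moved 2.9 units further apart.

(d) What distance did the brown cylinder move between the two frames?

2.5

The brown cylinder was near (9.4, 1.0) before and (11.9, 0.9) after, so it travelled √(2.5² + 0.1²) ≈ 2.5 units.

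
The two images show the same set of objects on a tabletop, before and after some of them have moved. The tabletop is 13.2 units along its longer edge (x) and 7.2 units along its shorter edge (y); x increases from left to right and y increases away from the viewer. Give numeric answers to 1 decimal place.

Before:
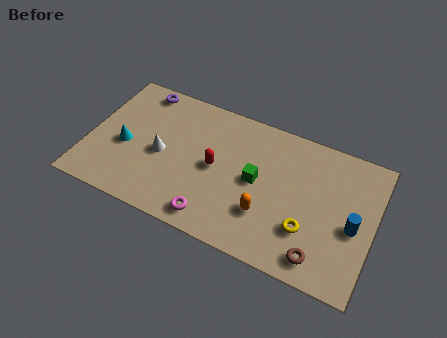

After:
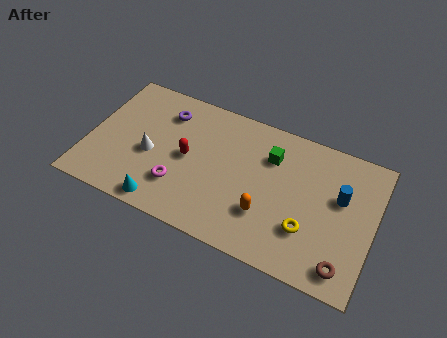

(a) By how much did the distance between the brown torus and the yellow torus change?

+0.8

They were about 1.3 units apart before and 2.1 after — 0.8 units further apart.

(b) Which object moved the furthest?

the cyan cone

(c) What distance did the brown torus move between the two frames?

1.1

From (11.0, 1.1) to (12.1, 1.1), the brown torus covered √(1.1² + 0.0²) ≈ 1.1 units.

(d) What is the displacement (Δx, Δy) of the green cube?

(0.5, 1.5)

The green cube was at about (7.8, 3.7) and moved to about (8.3, 5.2).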